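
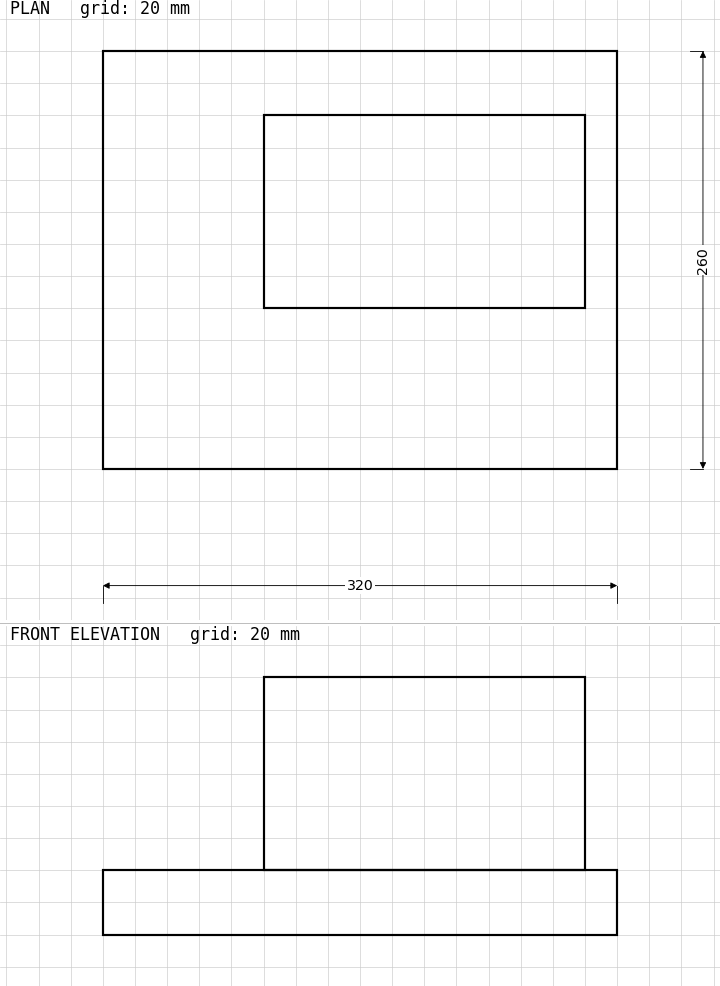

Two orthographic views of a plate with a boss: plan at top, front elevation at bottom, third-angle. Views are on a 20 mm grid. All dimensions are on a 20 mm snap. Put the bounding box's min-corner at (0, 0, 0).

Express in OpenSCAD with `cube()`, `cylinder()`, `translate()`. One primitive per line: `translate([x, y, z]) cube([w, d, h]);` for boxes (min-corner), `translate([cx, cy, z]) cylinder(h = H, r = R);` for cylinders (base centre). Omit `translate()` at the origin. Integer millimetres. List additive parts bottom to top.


cube([320, 260, 40]);
translate([100, 100, 40]) cube([200, 120, 120]);


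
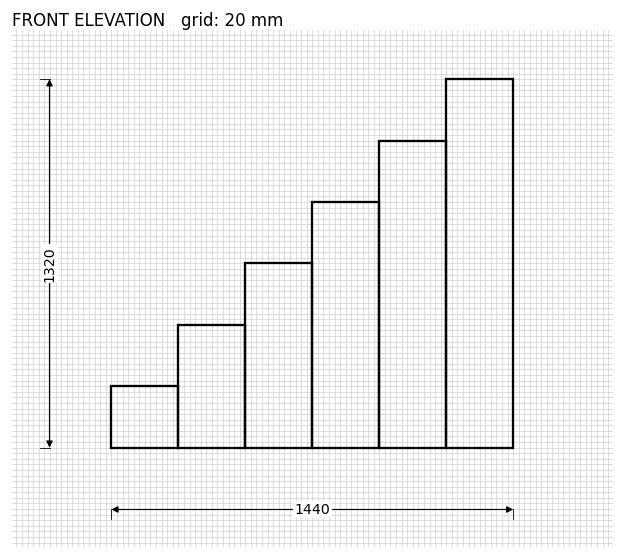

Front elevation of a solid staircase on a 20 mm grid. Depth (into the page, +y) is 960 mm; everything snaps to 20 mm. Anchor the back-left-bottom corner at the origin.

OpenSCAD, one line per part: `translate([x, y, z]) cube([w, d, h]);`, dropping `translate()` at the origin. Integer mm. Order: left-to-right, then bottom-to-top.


cube([240, 960, 220]);
translate([240, 0, 0]) cube([240, 960, 440]);
translate([480, 0, 0]) cube([240, 960, 660]);
translate([720, 0, 0]) cube([240, 960, 880]);
translate([960, 0, 0]) cube([240, 960, 1100]);
translate([1200, 0, 0]) cube([240, 960, 1320]);


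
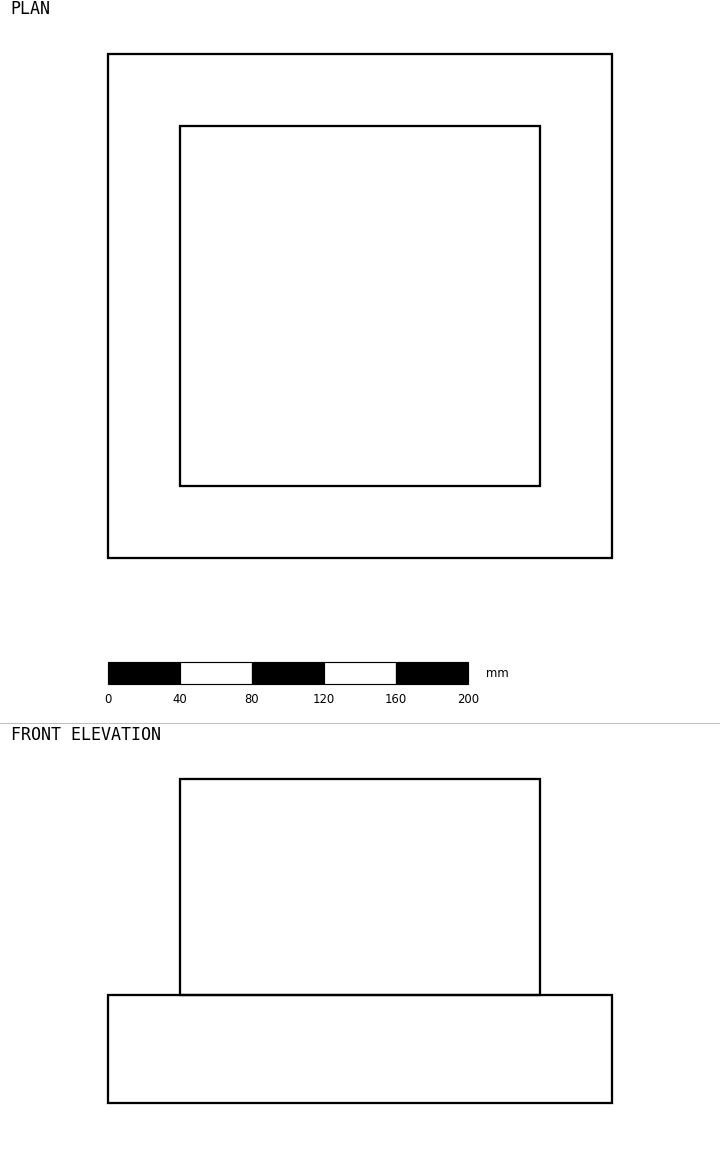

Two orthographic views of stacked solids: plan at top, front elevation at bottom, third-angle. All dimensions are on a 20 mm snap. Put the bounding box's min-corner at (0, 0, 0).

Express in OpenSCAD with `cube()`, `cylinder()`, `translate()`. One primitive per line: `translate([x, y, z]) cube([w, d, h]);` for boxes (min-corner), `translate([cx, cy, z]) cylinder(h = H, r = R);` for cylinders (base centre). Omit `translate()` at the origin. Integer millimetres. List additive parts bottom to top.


cube([280, 280, 60]);
translate([40, 40, 60]) cube([200, 200, 120]);


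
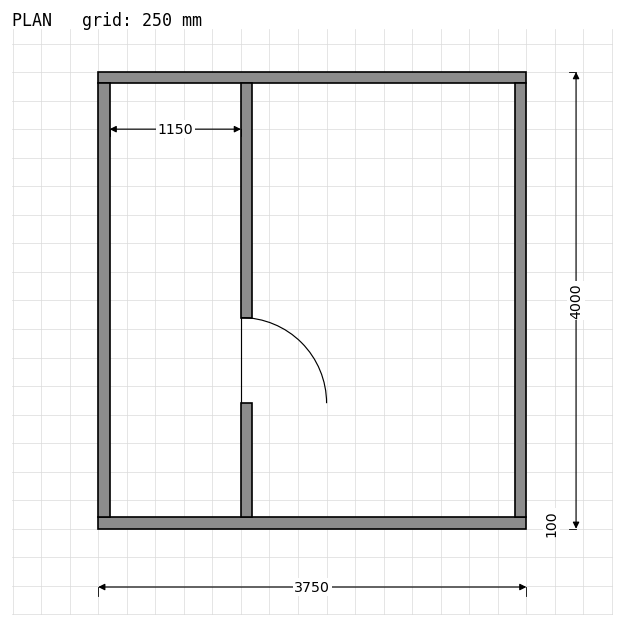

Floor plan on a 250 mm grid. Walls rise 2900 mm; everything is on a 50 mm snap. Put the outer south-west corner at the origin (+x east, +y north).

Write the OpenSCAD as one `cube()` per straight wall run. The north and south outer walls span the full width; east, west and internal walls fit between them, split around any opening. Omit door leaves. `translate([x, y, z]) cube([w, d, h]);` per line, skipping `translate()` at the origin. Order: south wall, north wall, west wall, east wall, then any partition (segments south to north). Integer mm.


cube([3750, 100, 2900]);
translate([0, 3900, 0]) cube([3750, 100, 2900]);
translate([0, 100, 0]) cube([100, 3800, 2900]);
translate([3650, 100, 0]) cube([100, 3800, 2900]);
translate([1250, 100, 0]) cube([100, 1000, 2900]);
translate([1250, 1850, 0]) cube([100, 2050, 2900]);


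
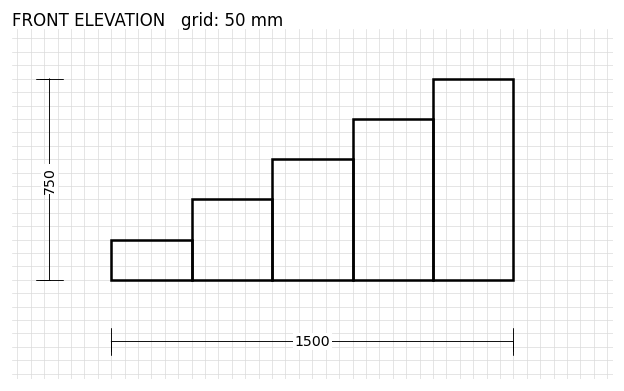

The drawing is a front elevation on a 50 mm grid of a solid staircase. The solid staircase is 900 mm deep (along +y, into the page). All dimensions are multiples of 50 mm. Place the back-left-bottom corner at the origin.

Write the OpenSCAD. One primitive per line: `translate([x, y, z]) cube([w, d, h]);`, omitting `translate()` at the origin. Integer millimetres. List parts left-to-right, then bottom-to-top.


cube([300, 900, 150]);
translate([300, 0, 0]) cube([300, 900, 300]);
translate([600, 0, 0]) cube([300, 900, 450]);
translate([900, 0, 0]) cube([300, 900, 600]);
translate([1200, 0, 0]) cube([300, 900, 750]);


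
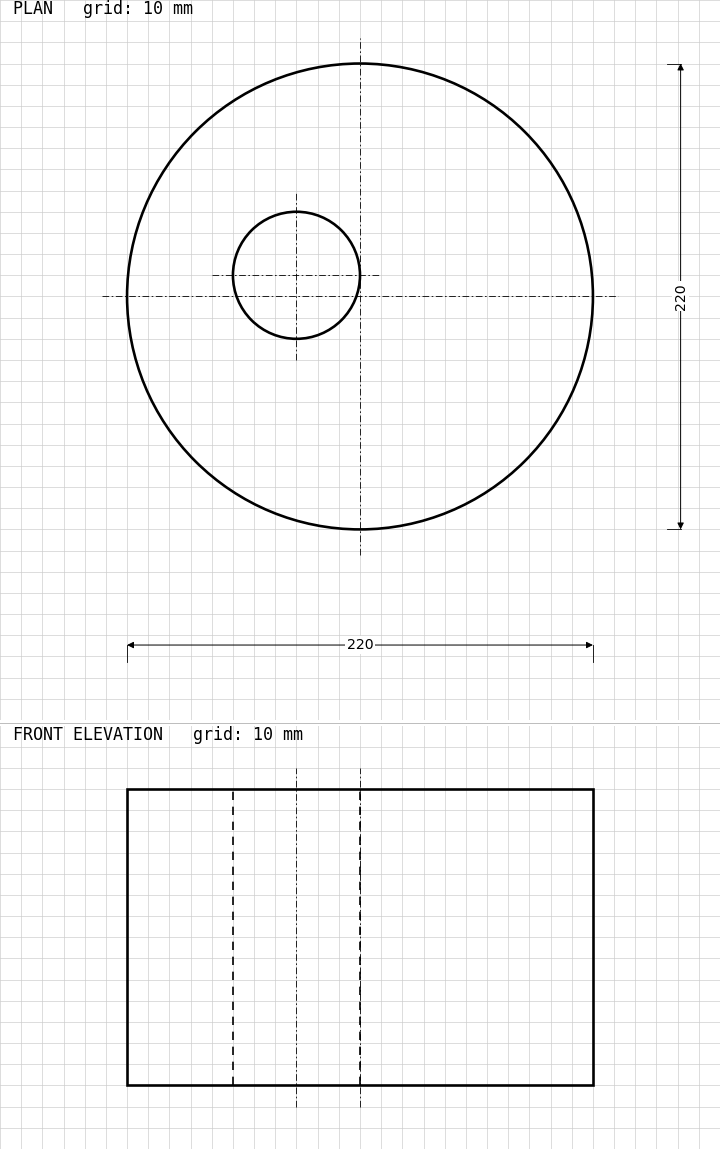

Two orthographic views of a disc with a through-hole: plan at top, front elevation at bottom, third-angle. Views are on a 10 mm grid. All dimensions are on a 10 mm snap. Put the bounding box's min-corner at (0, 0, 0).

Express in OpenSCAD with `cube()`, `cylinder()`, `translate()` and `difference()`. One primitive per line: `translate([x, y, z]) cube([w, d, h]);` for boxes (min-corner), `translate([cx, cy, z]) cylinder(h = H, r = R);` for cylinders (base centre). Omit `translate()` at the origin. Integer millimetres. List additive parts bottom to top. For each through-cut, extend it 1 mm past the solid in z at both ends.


difference() {
  translate([110, 110, 0]) cylinder(h = 140, r = 110);
  translate([80, 120, -1]) cylinder(h = 142, r = 30);
}


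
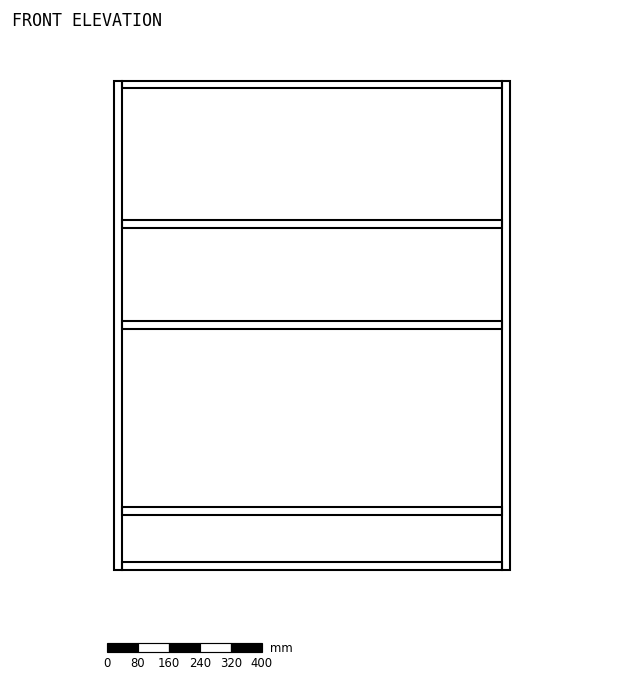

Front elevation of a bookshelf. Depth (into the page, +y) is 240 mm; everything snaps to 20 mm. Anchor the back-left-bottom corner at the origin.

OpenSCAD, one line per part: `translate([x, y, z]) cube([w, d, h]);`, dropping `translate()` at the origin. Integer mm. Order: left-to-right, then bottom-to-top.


cube([20, 240, 1260]);
translate([20, 0, 0]) cube([980, 240, 20]);
translate([20, 0, 140]) cube([980, 240, 20]);
translate([20, 0, 620]) cube([980, 240, 20]);
translate([20, 0, 880]) cube([980, 240, 20]);
translate([20, 0, 1240]) cube([980, 240, 20]);
translate([1000, 0, 0]) cube([20, 240, 1260]);


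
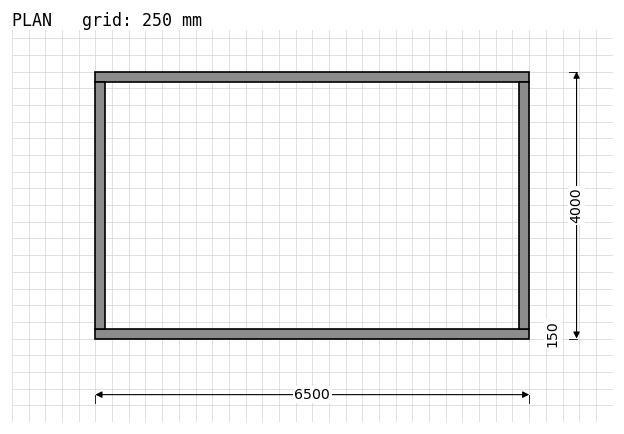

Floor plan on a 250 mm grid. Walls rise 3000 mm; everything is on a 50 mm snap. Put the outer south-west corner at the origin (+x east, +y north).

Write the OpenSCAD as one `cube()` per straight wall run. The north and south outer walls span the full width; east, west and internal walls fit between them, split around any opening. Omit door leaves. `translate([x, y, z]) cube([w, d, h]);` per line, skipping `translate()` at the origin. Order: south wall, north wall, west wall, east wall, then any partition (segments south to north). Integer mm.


cube([6500, 150, 3000]);
translate([0, 3850, 0]) cube([6500, 150, 3000]);
translate([0, 150, 0]) cube([150, 3700, 3000]);
translate([6350, 150, 0]) cube([150, 3700, 3000]);


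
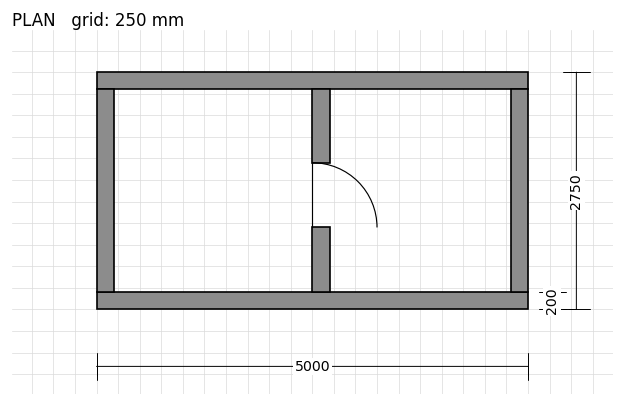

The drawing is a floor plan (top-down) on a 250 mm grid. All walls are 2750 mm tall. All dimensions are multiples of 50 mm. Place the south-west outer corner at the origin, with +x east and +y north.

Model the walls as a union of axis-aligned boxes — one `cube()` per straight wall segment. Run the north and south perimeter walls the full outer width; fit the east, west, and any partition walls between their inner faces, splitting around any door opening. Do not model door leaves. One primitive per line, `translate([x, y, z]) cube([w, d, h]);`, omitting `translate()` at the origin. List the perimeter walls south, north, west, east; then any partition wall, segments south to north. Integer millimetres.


cube([5000, 200, 2750]);
translate([0, 2550, 0]) cube([5000, 200, 2750]);
translate([0, 200, 0]) cube([200, 2350, 2750]);
translate([4800, 200, 0]) cube([200, 2350, 2750]);
translate([2500, 200, 0]) cube([200, 750, 2750]);
translate([2500, 1700, 0]) cube([200, 850, 2750]);


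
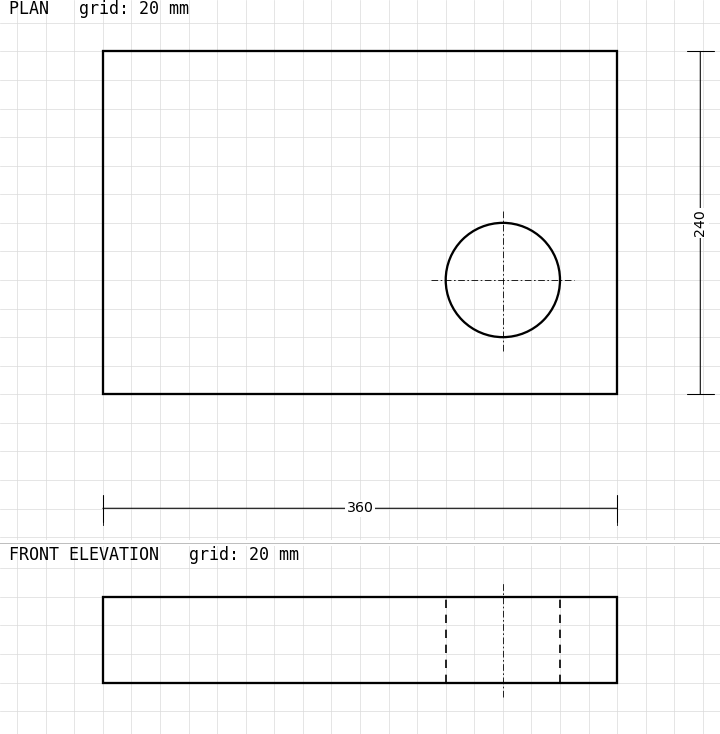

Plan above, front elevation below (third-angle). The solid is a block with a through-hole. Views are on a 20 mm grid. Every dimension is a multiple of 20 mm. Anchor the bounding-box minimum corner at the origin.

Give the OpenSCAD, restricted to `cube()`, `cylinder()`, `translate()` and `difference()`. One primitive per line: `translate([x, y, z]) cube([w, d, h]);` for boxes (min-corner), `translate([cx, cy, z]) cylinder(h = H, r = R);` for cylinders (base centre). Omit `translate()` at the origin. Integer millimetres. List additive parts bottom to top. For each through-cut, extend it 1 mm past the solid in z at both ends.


difference() {
  cube([360, 240, 60]);
  translate([280, 80, -1]) cylinder(h = 62, r = 40);
}


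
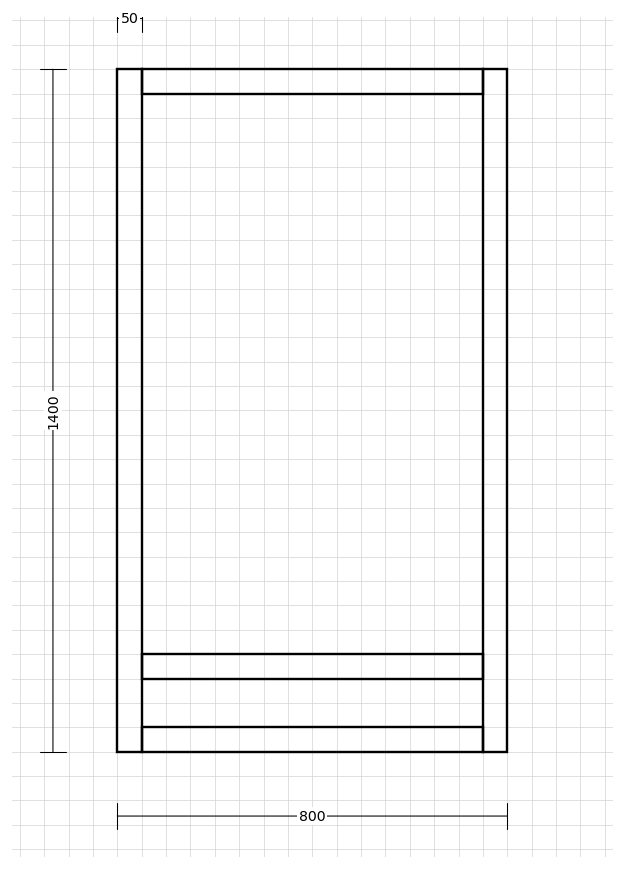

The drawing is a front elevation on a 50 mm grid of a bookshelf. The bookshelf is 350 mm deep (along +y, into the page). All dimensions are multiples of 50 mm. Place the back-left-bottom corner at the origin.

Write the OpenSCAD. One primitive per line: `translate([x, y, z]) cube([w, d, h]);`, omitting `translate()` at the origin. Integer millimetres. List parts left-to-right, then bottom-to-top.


cube([50, 350, 1400]);
translate([50, 0, 0]) cube([700, 350, 50]);
translate([50, 0, 150]) cube([700, 350, 50]);
translate([50, 0, 1350]) cube([700, 350, 50]);
translate([750, 0, 0]) cube([50, 350, 1400]);


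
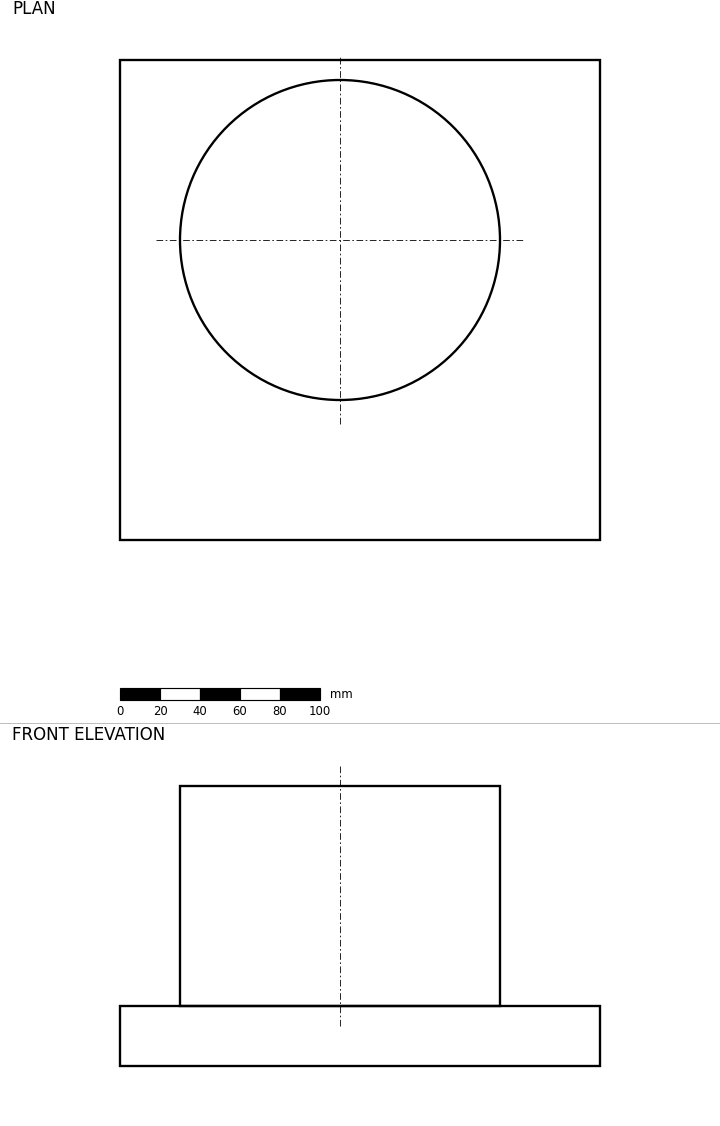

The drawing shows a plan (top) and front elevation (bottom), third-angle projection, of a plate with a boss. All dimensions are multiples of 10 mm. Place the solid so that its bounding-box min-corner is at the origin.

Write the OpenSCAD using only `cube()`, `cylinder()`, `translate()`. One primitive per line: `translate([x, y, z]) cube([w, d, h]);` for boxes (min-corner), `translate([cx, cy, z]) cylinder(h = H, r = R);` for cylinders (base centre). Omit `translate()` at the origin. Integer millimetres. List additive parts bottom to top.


cube([240, 240, 30]);
translate([110, 150, 30]) cylinder(h = 110, r = 80);


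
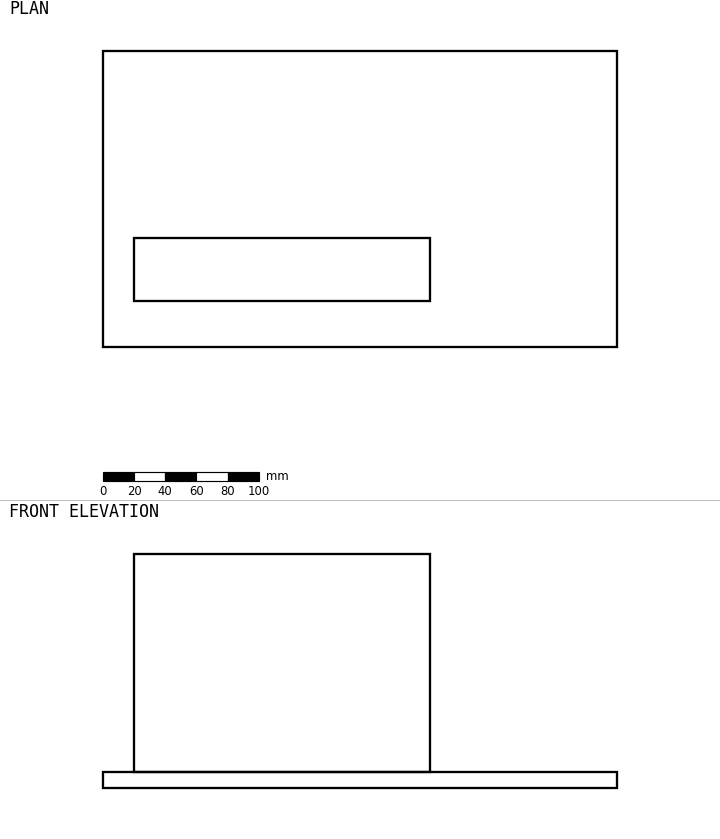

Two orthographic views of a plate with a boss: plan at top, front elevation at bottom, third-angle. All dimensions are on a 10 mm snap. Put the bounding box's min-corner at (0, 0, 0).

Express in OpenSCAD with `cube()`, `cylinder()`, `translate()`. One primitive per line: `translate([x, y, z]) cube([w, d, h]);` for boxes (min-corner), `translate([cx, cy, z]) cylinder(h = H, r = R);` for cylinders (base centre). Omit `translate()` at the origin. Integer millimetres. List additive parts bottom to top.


cube([330, 190, 10]);
translate([20, 30, 10]) cube([190, 40, 140]);


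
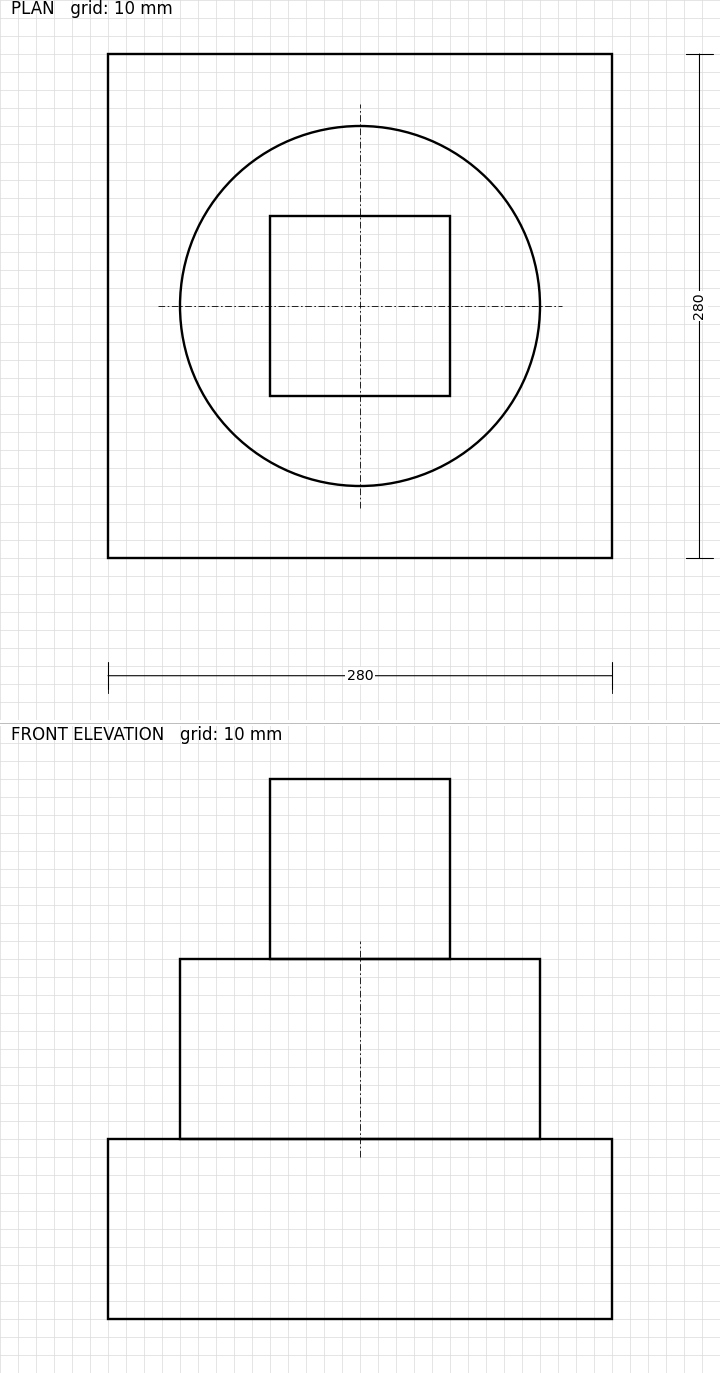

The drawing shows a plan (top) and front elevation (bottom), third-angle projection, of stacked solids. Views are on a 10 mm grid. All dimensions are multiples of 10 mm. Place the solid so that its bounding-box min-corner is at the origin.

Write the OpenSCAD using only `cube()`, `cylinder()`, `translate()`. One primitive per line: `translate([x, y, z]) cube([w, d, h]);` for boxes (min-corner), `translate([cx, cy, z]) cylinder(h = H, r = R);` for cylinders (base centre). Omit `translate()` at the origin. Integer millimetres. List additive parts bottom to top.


cube([280, 280, 100]);
translate([140, 140, 100]) cylinder(h = 100, r = 100);
translate([90, 90, 200]) cube([100, 100, 100]);


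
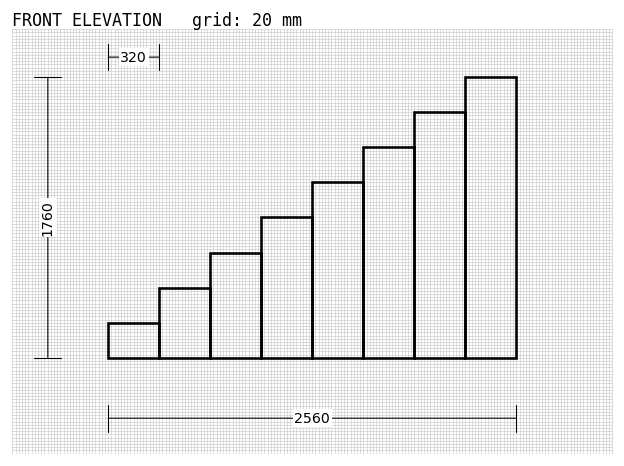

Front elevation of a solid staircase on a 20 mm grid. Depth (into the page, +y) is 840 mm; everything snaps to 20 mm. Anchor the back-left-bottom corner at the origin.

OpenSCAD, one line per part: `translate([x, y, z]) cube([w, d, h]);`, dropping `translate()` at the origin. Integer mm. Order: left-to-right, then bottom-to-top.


cube([320, 840, 220]);
translate([320, 0, 0]) cube([320, 840, 440]);
translate([640, 0, 0]) cube([320, 840, 660]);
translate([960, 0, 0]) cube([320, 840, 880]);
translate([1280, 0, 0]) cube([320, 840, 1100]);
translate([1600, 0, 0]) cube([320, 840, 1320]);
translate([1920, 0, 0]) cube([320, 840, 1540]);
translate([2240, 0, 0]) cube([320, 840, 1760]);


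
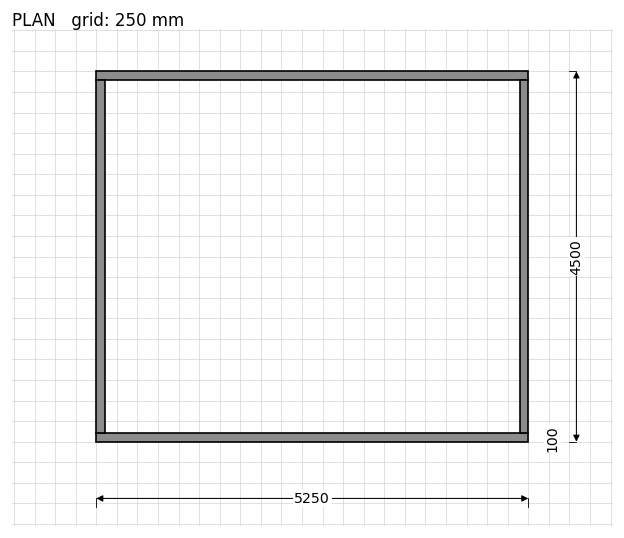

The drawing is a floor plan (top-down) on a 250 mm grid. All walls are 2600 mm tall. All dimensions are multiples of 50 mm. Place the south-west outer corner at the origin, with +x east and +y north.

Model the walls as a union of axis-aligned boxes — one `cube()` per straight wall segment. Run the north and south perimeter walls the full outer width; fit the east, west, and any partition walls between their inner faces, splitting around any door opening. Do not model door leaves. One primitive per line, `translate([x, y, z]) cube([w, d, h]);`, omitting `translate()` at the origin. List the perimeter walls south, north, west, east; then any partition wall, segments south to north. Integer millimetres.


cube([5250, 100, 2600]);
translate([0, 4400, 0]) cube([5250, 100, 2600]);
translate([0, 100, 0]) cube([100, 4300, 2600]);
translate([5150, 100, 0]) cube([100, 4300, 2600]);


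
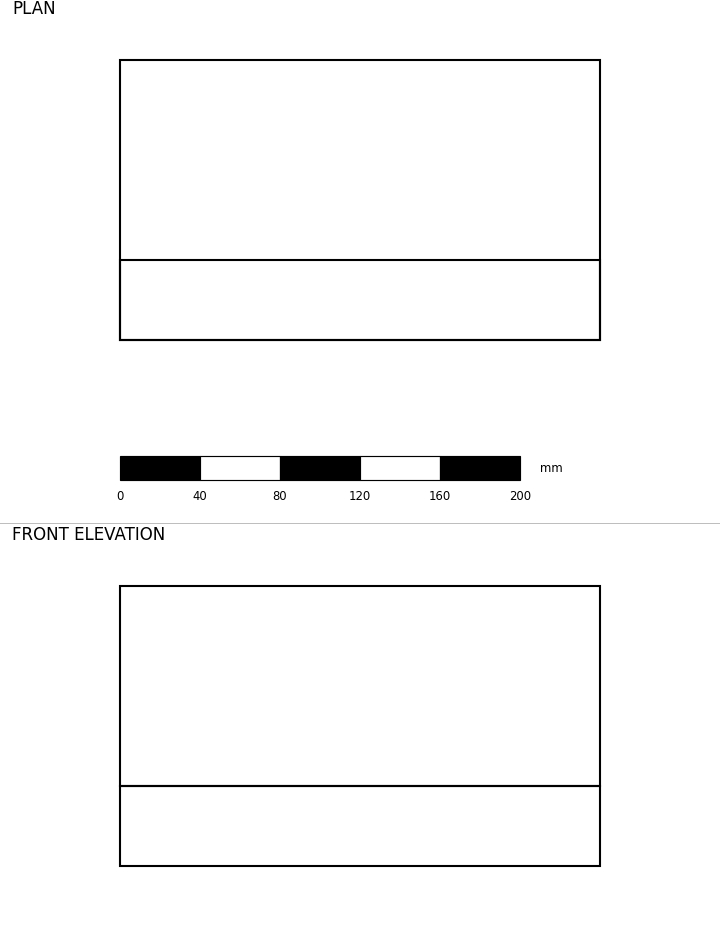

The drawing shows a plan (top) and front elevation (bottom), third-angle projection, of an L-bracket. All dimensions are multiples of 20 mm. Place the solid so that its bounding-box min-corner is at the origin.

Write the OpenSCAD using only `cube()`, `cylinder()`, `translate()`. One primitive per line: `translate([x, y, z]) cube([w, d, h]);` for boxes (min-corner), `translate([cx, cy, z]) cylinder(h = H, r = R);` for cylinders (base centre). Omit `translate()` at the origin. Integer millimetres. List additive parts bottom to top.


cube([240, 140, 40]);
translate([0, 0, 40]) cube([240, 40, 100]);


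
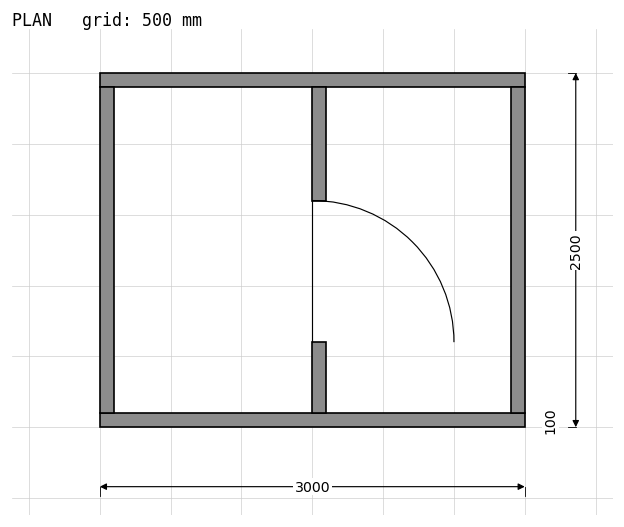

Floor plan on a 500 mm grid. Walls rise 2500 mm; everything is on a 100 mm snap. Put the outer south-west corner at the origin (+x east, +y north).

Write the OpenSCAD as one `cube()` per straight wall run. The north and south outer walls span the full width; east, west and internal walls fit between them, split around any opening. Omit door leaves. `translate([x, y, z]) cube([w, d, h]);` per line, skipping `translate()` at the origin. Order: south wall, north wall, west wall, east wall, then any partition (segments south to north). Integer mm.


cube([3000, 100, 2500]);
translate([0, 2400, 0]) cube([3000, 100, 2500]);
translate([0, 100, 0]) cube([100, 2300, 2500]);
translate([2900, 100, 0]) cube([100, 2300, 2500]);
translate([1500, 100, 0]) cube([100, 500, 2500]);
translate([1500, 1600, 0]) cube([100, 800, 2500]);


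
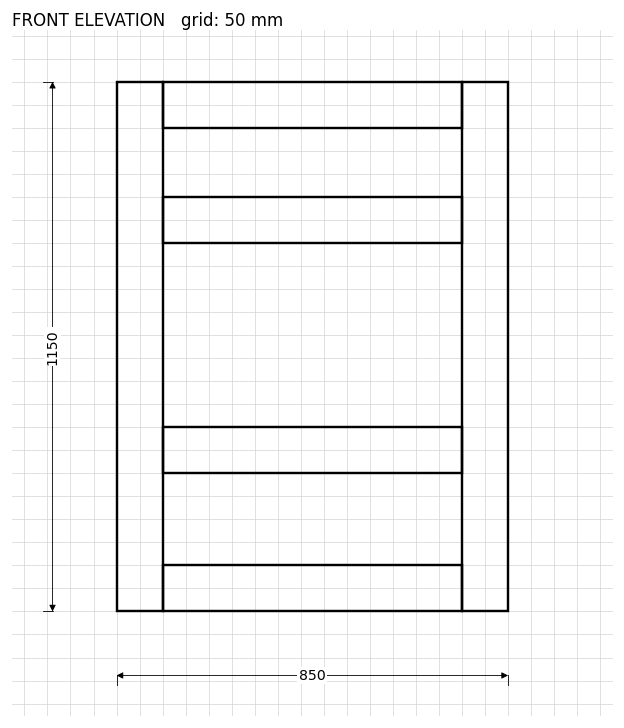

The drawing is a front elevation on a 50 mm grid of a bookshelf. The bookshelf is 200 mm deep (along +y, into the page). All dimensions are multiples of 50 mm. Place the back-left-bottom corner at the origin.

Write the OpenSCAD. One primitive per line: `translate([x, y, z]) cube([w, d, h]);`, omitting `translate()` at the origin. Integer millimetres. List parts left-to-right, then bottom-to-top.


cube([100, 200, 1150]);
translate([100, 0, 0]) cube([650, 200, 100]);
translate([100, 0, 300]) cube([650, 200, 100]);
translate([100, 0, 800]) cube([650, 200, 100]);
translate([100, 0, 1050]) cube([650, 200, 100]);
translate([750, 0, 0]) cube([100, 200, 1150]);


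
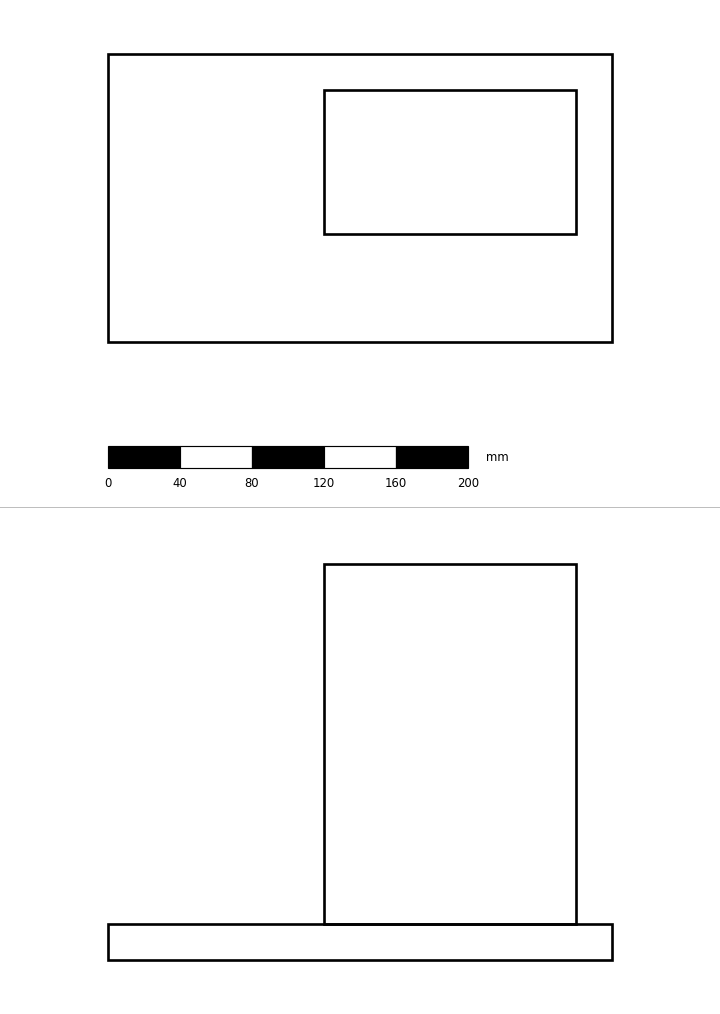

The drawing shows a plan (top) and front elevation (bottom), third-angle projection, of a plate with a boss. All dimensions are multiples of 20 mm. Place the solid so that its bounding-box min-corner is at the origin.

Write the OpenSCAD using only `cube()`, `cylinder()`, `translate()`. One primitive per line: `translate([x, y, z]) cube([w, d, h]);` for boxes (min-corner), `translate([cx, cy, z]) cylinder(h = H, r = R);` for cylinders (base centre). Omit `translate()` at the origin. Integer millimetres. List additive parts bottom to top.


cube([280, 160, 20]);
translate([120, 60, 20]) cube([140, 80, 200]);


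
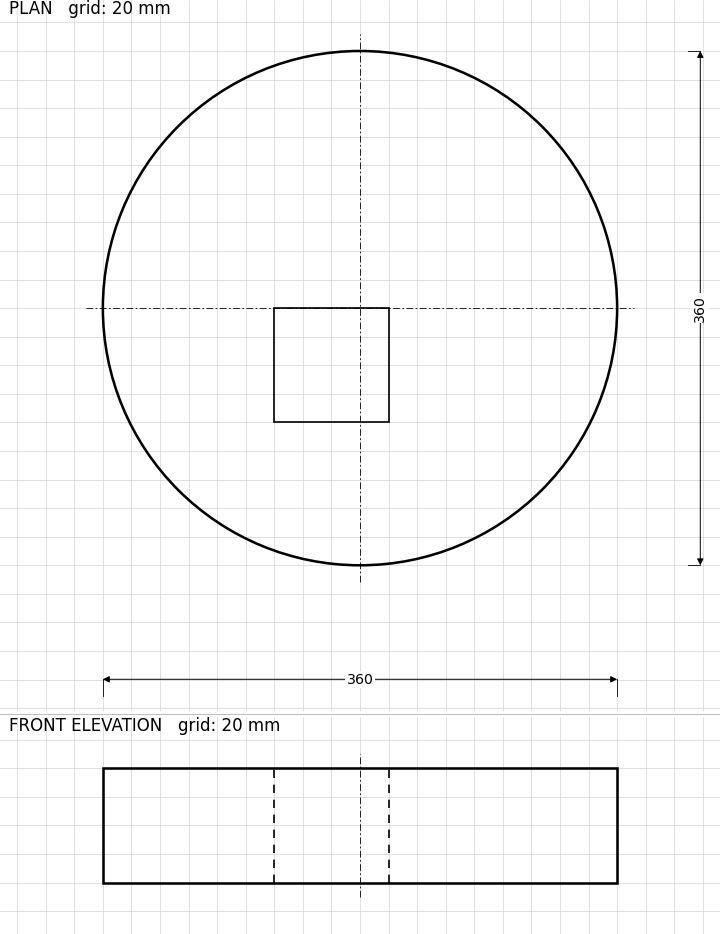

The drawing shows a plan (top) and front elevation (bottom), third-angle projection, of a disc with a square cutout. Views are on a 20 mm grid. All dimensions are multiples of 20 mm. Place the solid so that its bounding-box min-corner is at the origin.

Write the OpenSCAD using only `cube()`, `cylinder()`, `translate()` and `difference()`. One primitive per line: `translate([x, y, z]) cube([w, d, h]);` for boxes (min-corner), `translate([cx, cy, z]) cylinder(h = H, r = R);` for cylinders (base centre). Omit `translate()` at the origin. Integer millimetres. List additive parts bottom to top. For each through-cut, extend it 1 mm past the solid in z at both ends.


difference() {
  translate([180, 180, 0]) cylinder(h = 80, r = 180);
  translate([120, 100, -1]) cube([80, 80, 82]);
}


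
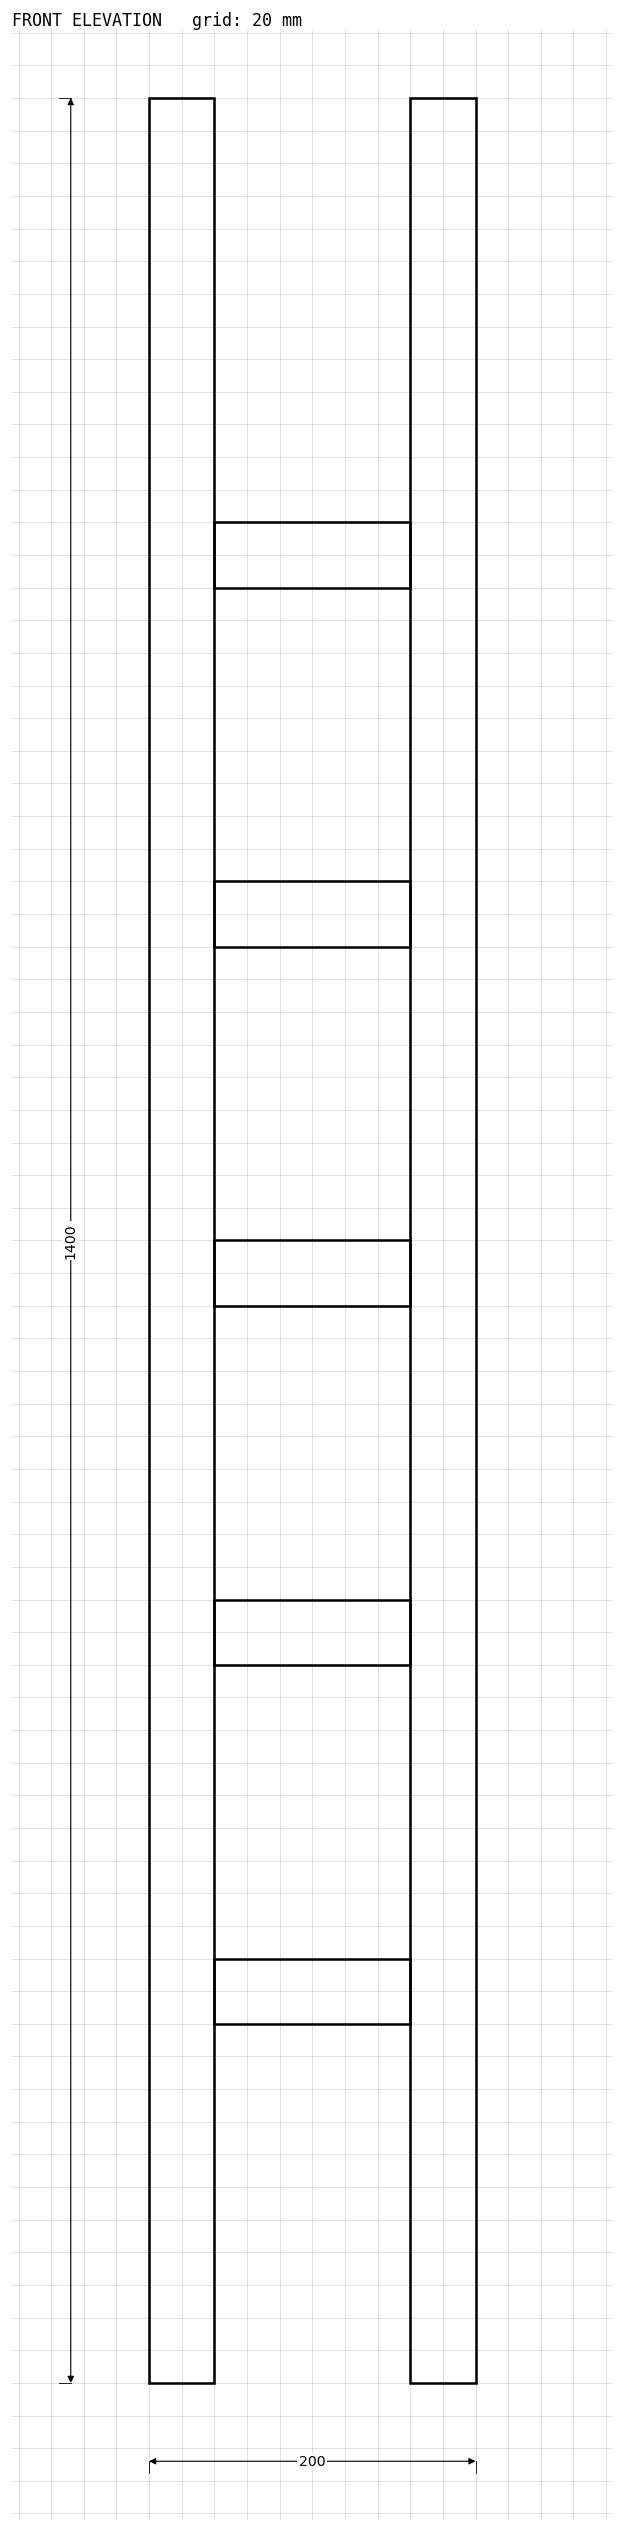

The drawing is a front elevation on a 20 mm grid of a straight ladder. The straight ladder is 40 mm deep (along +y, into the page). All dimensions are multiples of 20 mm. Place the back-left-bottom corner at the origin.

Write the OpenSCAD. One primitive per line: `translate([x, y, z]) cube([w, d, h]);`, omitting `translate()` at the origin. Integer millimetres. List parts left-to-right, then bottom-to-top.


cube([40, 40, 1400]);
translate([40, 0, 220]) cube([120, 40, 40]);
translate([40, 0, 440]) cube([120, 40, 40]);
translate([40, 0, 660]) cube([120, 40, 40]);
translate([40, 0, 880]) cube([120, 40, 40]);
translate([40, 0, 1100]) cube([120, 40, 40]);
translate([160, 0, 0]) cube([40, 40, 1400]);


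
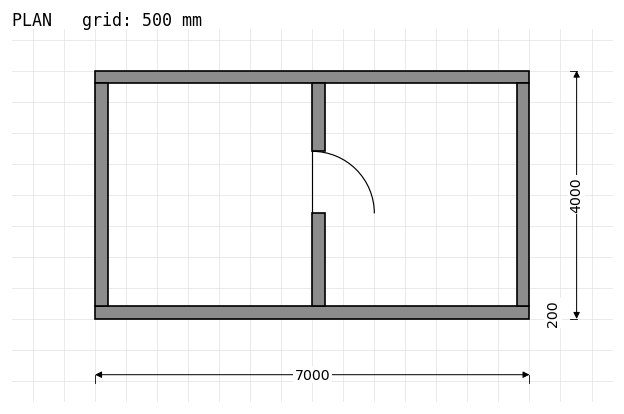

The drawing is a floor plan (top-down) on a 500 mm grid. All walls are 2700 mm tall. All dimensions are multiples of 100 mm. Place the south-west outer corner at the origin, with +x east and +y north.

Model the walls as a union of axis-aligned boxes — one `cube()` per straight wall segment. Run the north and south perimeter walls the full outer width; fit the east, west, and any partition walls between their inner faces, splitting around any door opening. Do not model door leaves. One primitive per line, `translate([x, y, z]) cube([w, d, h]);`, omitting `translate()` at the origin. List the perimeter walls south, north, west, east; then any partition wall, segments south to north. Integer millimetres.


cube([7000, 200, 2700]);
translate([0, 3800, 0]) cube([7000, 200, 2700]);
translate([0, 200, 0]) cube([200, 3600, 2700]);
translate([6800, 200, 0]) cube([200, 3600, 2700]);
translate([3500, 200, 0]) cube([200, 1500, 2700]);
translate([3500, 2700, 0]) cube([200, 1100, 2700]);


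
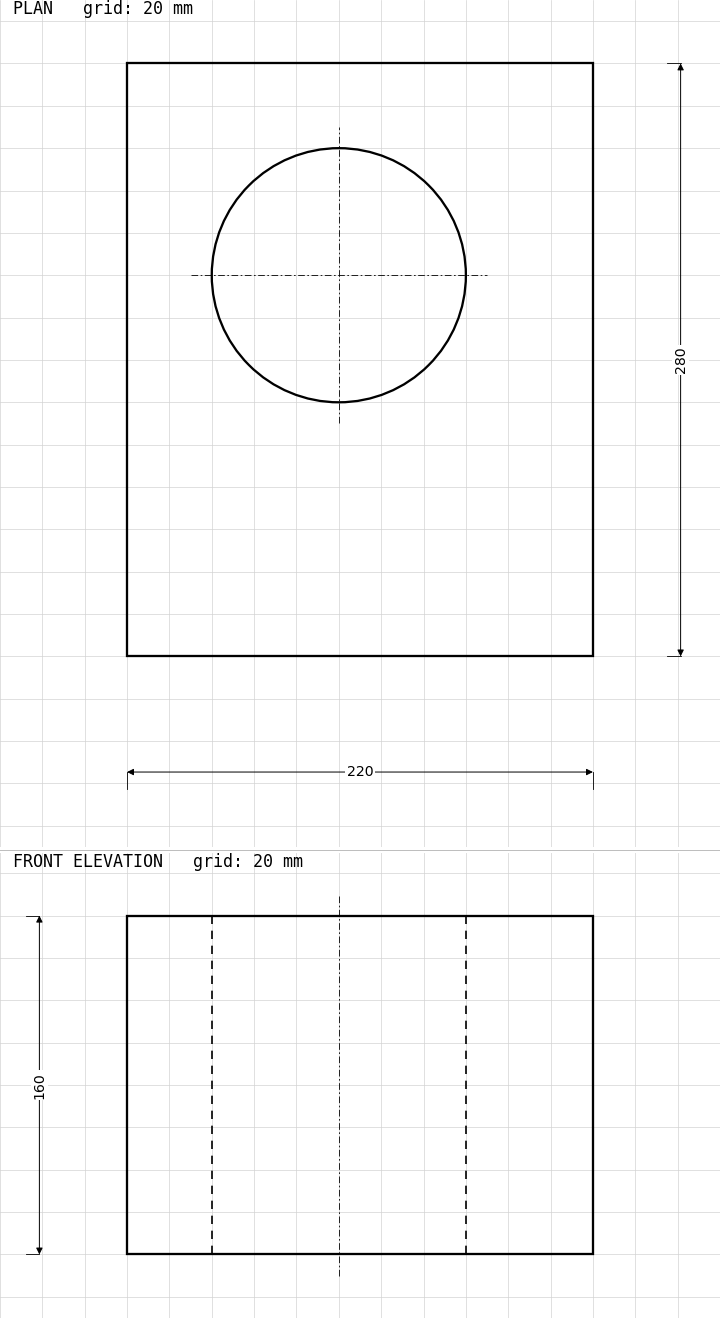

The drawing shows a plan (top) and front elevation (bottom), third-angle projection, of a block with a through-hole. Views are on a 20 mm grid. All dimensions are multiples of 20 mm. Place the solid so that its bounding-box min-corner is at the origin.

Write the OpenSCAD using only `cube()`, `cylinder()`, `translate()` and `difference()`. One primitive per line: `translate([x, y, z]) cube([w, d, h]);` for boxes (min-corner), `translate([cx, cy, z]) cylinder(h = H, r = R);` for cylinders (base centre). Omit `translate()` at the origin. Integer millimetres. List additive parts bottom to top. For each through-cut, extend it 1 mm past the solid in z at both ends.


difference() {
  cube([220, 280, 160]);
  translate([100, 180, -1]) cylinder(h = 162, r = 60);
}


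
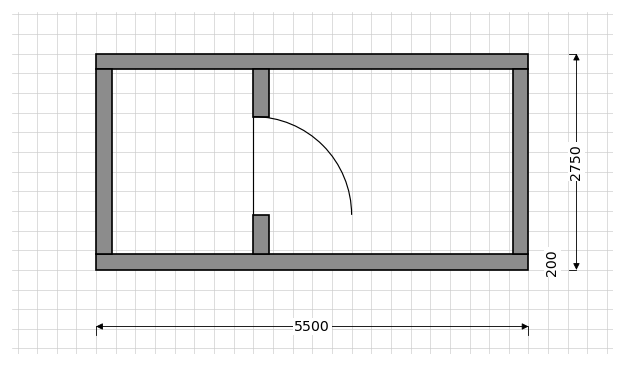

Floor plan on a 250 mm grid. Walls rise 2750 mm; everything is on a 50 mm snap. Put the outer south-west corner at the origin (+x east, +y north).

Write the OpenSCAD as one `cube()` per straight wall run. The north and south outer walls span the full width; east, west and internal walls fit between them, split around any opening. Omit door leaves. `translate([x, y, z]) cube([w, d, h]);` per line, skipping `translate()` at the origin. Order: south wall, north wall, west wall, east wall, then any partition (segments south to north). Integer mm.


cube([5500, 200, 2750]);
translate([0, 2550, 0]) cube([5500, 200, 2750]);
translate([0, 200, 0]) cube([200, 2350, 2750]);
translate([5300, 200, 0]) cube([200, 2350, 2750]);
translate([2000, 200, 0]) cube([200, 500, 2750]);
translate([2000, 1950, 0]) cube([200, 600, 2750]);


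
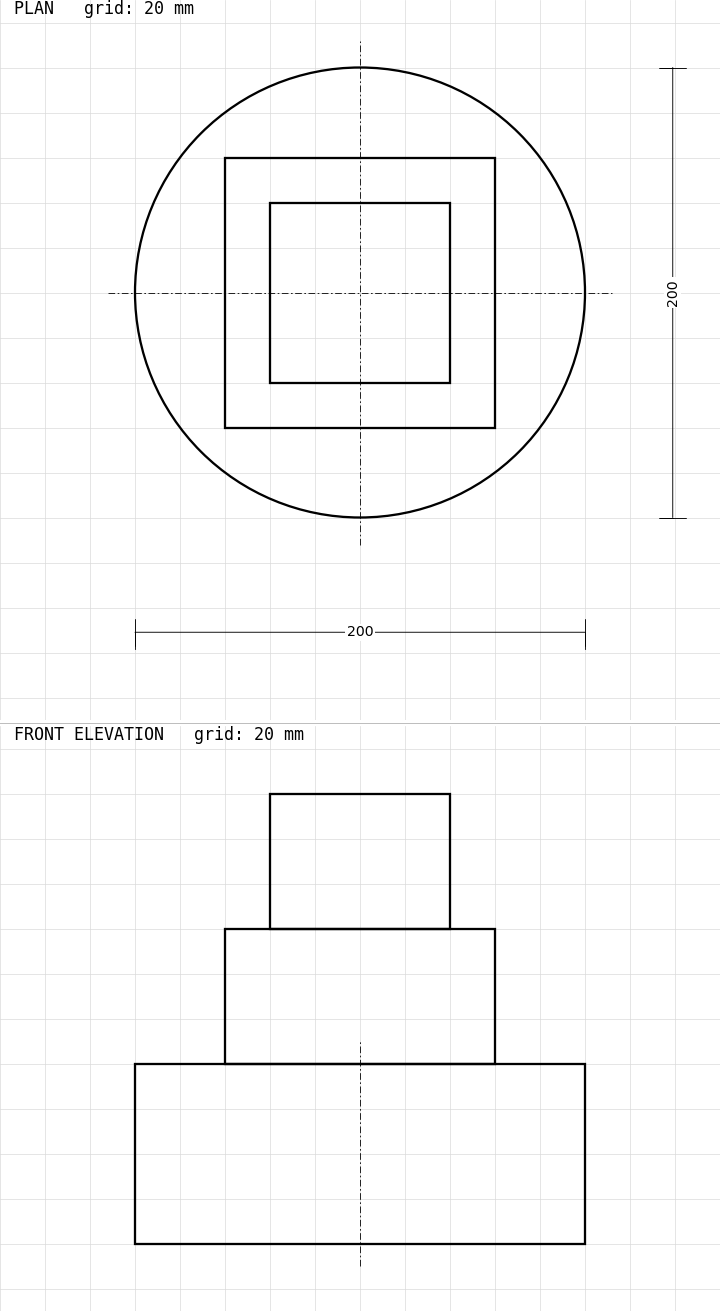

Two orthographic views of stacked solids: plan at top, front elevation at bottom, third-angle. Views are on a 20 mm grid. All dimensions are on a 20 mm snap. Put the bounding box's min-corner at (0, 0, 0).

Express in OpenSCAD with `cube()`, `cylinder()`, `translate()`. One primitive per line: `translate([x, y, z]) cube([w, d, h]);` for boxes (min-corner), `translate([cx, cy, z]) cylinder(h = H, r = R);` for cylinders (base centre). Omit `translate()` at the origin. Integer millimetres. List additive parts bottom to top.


translate([100, 100, 0]) cylinder(h = 80, r = 100);
translate([40, 40, 80]) cube([120, 120, 60]);
translate([60, 60, 140]) cube([80, 80, 60]);


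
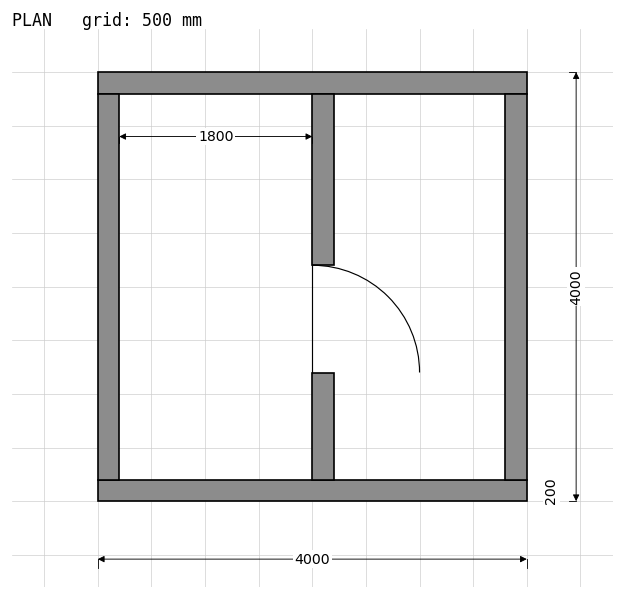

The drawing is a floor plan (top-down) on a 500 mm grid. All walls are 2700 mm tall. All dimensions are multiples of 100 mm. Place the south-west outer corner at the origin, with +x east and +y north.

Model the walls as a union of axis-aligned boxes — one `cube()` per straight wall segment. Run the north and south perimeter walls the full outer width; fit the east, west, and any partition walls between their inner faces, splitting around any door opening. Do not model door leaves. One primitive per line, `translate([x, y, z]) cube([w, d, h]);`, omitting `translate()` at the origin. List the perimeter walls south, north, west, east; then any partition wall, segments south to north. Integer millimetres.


cube([4000, 200, 2700]);
translate([0, 3800, 0]) cube([4000, 200, 2700]);
translate([0, 200, 0]) cube([200, 3600, 2700]);
translate([3800, 200, 0]) cube([200, 3600, 2700]);
translate([2000, 200, 0]) cube([200, 1000, 2700]);
translate([2000, 2200, 0]) cube([200, 1600, 2700]);


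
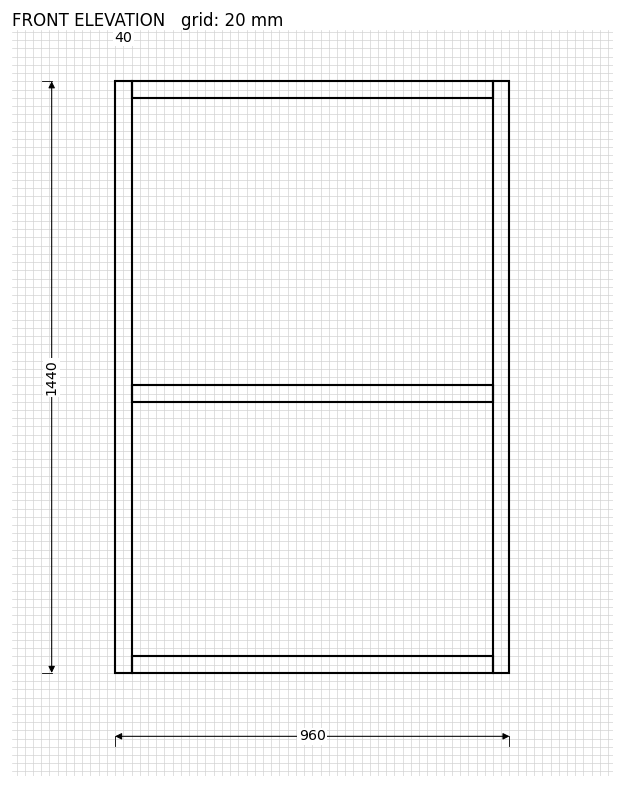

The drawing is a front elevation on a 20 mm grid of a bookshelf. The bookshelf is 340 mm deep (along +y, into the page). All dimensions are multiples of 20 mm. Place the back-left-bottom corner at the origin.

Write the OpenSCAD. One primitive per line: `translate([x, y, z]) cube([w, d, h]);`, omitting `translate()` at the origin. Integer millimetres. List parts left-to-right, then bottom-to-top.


cube([40, 340, 1440]);
translate([40, 0, 0]) cube([880, 340, 40]);
translate([40, 0, 660]) cube([880, 340, 40]);
translate([40, 0, 1400]) cube([880, 340, 40]);
translate([920, 0, 0]) cube([40, 340, 1440]);


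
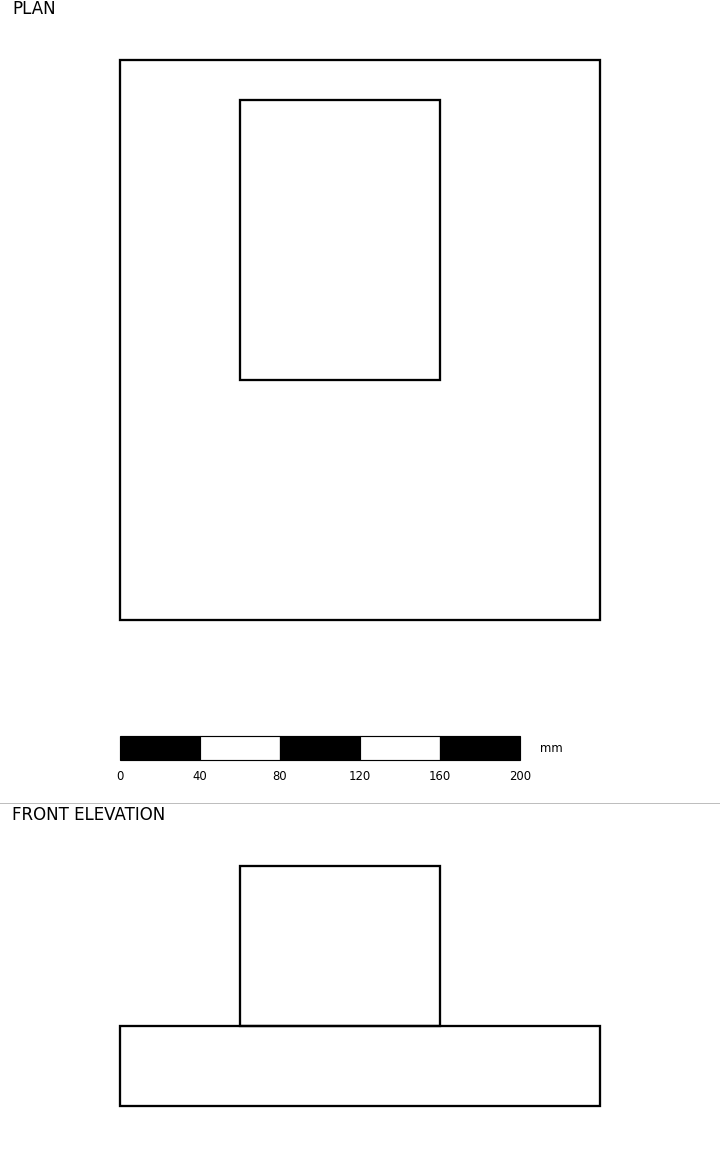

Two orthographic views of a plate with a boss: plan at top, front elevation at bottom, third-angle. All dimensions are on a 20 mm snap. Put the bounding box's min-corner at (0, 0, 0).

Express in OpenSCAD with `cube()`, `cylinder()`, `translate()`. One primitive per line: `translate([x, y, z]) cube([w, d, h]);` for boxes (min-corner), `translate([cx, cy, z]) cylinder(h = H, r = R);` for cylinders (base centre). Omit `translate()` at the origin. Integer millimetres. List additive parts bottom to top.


cube([240, 280, 40]);
translate([60, 120, 40]) cube([100, 140, 80]);


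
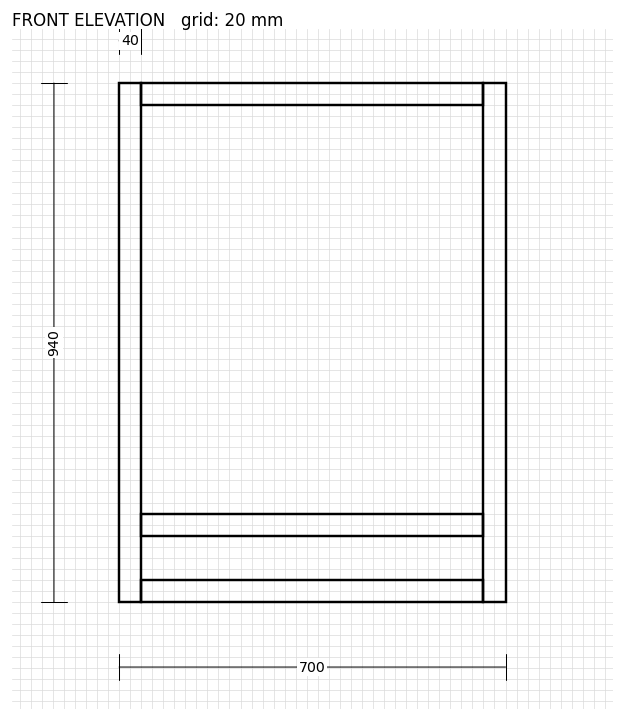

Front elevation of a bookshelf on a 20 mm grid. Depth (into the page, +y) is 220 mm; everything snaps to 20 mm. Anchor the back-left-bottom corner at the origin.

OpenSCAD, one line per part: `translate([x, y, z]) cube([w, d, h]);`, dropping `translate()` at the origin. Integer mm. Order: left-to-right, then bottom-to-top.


cube([40, 220, 940]);
translate([40, 0, 0]) cube([620, 220, 40]);
translate([40, 0, 120]) cube([620, 220, 40]);
translate([40, 0, 900]) cube([620, 220, 40]);
translate([660, 0, 0]) cube([40, 220, 940]);


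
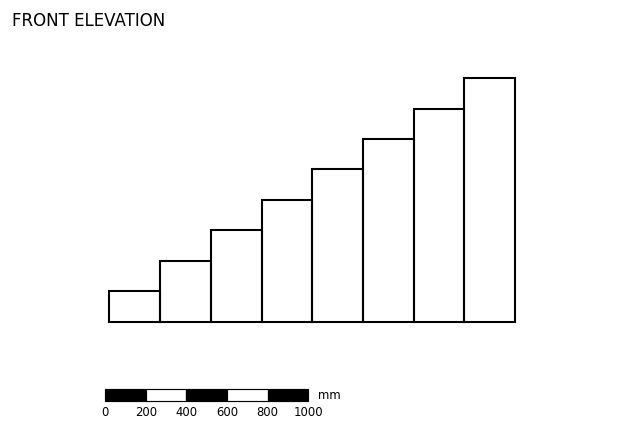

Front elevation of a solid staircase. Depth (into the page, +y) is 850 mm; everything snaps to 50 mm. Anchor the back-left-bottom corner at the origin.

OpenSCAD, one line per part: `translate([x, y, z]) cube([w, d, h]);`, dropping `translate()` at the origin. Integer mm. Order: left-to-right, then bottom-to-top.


cube([250, 850, 150]);
translate([250, 0, 0]) cube([250, 850, 300]);
translate([500, 0, 0]) cube([250, 850, 450]);
translate([750, 0, 0]) cube([250, 850, 600]);
translate([1000, 0, 0]) cube([250, 850, 750]);
translate([1250, 0, 0]) cube([250, 850, 900]);
translate([1500, 0, 0]) cube([250, 850, 1050]);
translate([1750, 0, 0]) cube([250, 850, 1200]);


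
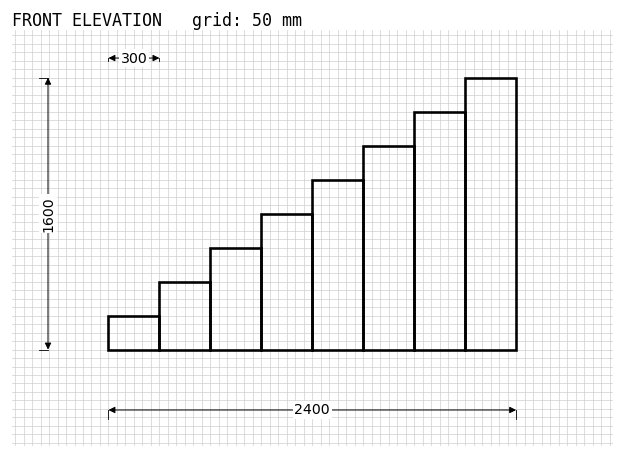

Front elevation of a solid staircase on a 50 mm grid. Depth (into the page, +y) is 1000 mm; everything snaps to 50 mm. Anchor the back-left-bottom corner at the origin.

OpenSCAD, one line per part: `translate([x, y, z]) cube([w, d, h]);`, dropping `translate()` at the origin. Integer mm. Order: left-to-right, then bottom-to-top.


cube([300, 1000, 200]);
translate([300, 0, 0]) cube([300, 1000, 400]);
translate([600, 0, 0]) cube([300, 1000, 600]);
translate([900, 0, 0]) cube([300, 1000, 800]);
translate([1200, 0, 0]) cube([300, 1000, 1000]);
translate([1500, 0, 0]) cube([300, 1000, 1200]);
translate([1800, 0, 0]) cube([300, 1000, 1400]);
translate([2100, 0, 0]) cube([300, 1000, 1600]);


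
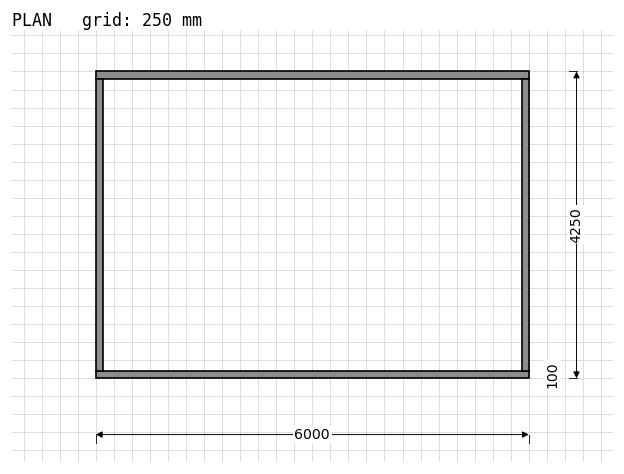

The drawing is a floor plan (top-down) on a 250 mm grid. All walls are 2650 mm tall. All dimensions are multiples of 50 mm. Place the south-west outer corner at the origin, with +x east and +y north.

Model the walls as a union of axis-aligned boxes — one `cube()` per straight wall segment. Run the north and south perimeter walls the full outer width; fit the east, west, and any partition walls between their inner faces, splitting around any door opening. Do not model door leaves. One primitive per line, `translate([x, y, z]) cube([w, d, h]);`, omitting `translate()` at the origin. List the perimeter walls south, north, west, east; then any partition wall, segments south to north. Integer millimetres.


cube([6000, 100, 2650]);
translate([0, 4150, 0]) cube([6000, 100, 2650]);
translate([0, 100, 0]) cube([100, 4050, 2650]);
translate([5900, 100, 0]) cube([100, 4050, 2650]);


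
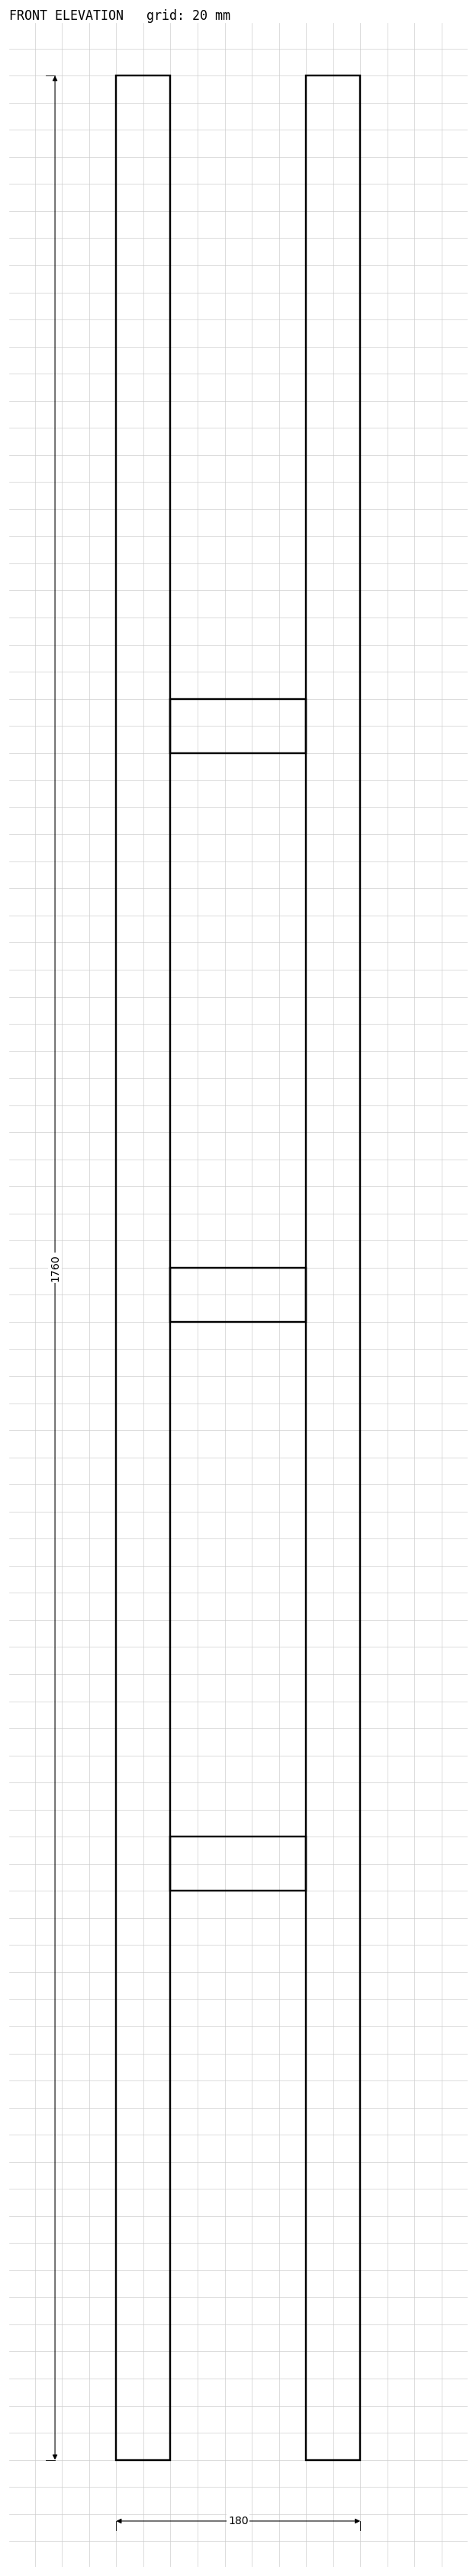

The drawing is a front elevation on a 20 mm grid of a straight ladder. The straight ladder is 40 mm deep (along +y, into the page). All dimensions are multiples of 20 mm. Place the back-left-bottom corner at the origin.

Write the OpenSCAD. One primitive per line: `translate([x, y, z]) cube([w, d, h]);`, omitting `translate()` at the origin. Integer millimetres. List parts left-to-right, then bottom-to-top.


cube([40, 40, 1760]);
translate([40, 0, 420]) cube([100, 40, 40]);
translate([40, 0, 840]) cube([100, 40, 40]);
translate([40, 0, 1260]) cube([100, 40, 40]);
translate([140, 0, 0]) cube([40, 40, 1760]);


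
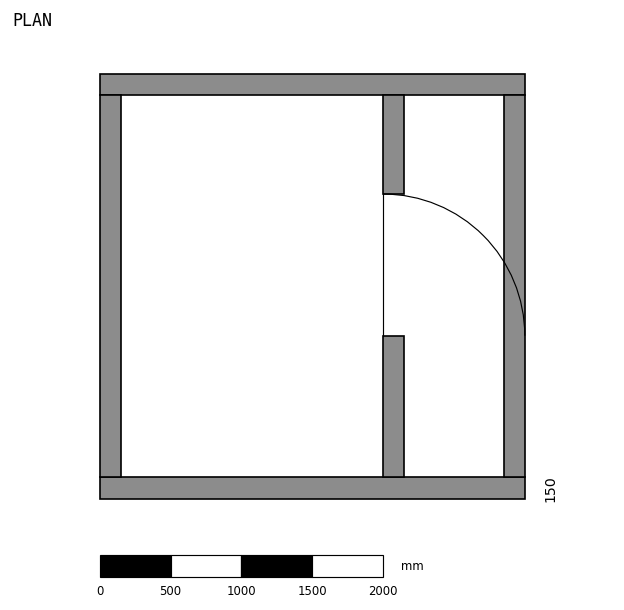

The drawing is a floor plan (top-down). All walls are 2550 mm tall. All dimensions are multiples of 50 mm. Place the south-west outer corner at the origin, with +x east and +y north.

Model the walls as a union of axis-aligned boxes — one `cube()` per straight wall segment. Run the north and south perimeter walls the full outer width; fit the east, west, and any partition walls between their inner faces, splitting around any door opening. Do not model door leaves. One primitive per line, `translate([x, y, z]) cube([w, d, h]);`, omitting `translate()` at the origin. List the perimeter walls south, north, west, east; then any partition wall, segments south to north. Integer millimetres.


cube([3000, 150, 2550]);
translate([0, 2850, 0]) cube([3000, 150, 2550]);
translate([0, 150, 0]) cube([150, 2700, 2550]);
translate([2850, 150, 0]) cube([150, 2700, 2550]);
translate([2000, 150, 0]) cube([150, 1000, 2550]);
translate([2000, 2150, 0]) cube([150, 700, 2550]);


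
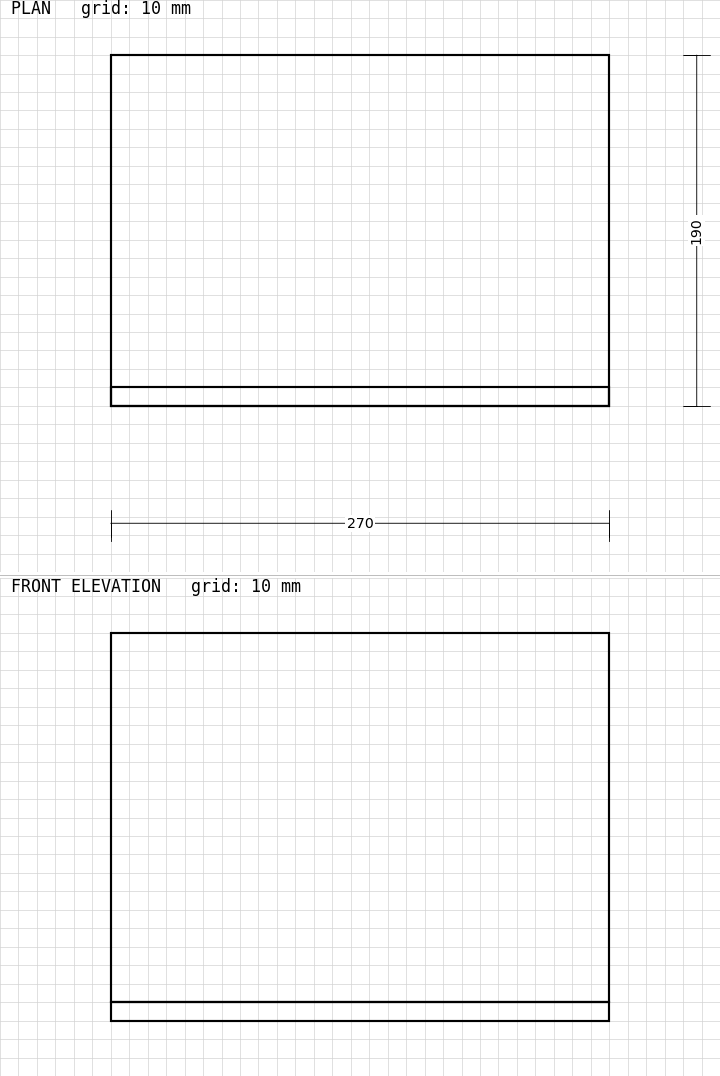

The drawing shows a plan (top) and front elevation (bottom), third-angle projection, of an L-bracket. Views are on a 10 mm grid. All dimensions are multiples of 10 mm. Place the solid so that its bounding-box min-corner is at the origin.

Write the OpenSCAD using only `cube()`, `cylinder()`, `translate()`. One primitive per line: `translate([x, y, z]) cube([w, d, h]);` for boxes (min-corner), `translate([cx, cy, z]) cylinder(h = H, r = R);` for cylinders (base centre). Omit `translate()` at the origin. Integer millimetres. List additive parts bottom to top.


cube([270, 190, 10]);
translate([0, 0, 10]) cube([270, 10, 200]);


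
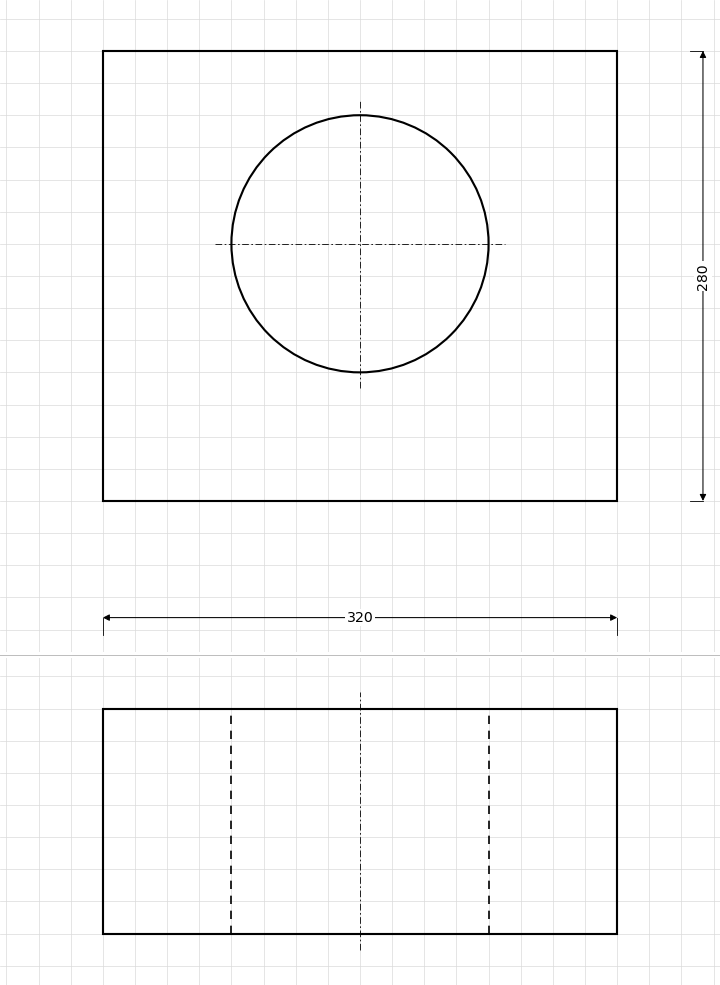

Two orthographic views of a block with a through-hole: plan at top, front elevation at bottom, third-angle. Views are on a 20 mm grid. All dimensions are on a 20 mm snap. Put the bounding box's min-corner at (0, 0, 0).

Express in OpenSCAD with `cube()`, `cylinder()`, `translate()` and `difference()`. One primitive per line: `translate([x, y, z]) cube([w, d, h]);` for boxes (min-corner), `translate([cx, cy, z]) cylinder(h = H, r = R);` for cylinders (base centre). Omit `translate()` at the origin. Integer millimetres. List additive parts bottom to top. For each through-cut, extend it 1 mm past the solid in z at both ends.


difference() {
  cube([320, 280, 140]);
  translate([160, 160, -1]) cylinder(h = 142, r = 80);
}
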